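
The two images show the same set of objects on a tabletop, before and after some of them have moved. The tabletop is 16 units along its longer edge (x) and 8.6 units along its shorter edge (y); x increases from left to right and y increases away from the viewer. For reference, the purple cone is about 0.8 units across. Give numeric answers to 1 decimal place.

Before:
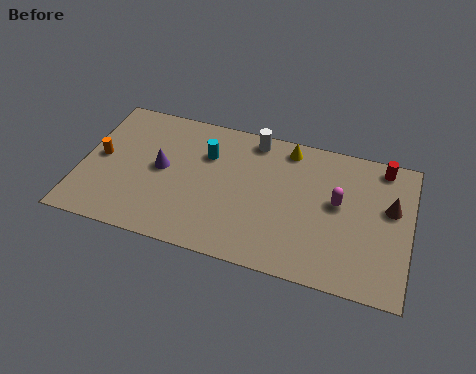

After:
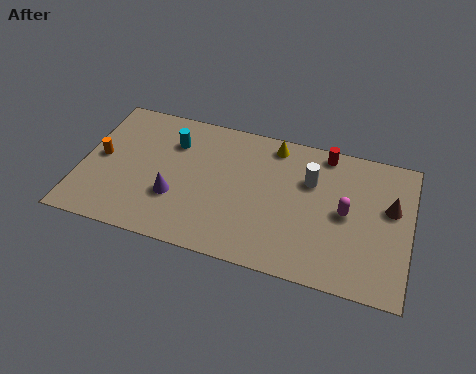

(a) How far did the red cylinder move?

2.8

From (14.5, 7.6) to (11.7, 7.7), the red cylinder covered √(2.8² + 0.1²) ≈ 2.8 units.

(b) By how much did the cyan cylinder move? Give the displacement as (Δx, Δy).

(-1.7, 0.3)

The cyan cylinder was at about (6.0, 6.0) and moved to about (4.3, 6.3).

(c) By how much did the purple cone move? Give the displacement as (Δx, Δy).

(0.8, -1.6)

The purple cone was at about (3.9, 4.5) and moved to about (4.7, 2.9).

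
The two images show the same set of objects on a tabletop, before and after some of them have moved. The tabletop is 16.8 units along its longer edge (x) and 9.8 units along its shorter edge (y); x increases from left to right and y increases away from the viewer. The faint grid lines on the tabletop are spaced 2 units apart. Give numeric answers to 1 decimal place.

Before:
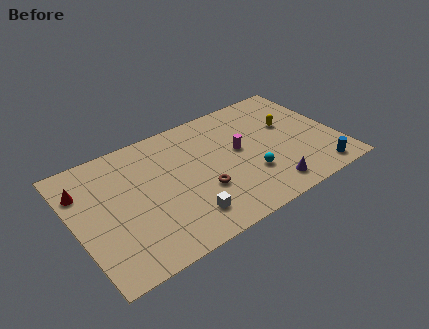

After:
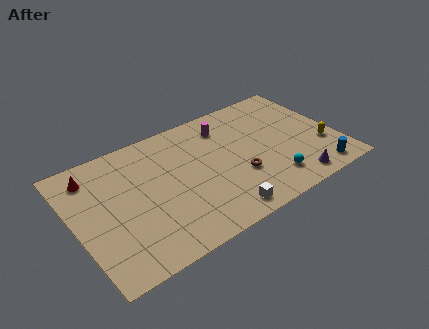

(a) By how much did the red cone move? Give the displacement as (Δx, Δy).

(0.7, 0.8)

From the two frames, the red cone sits at roughly (0.8, 7.2) before and (1.5, 8.0) after.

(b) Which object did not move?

the blue cylinder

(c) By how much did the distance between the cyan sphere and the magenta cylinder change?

+3.8

They were about 2.3 units apart before and 6.1 after — 3.8 units further apart.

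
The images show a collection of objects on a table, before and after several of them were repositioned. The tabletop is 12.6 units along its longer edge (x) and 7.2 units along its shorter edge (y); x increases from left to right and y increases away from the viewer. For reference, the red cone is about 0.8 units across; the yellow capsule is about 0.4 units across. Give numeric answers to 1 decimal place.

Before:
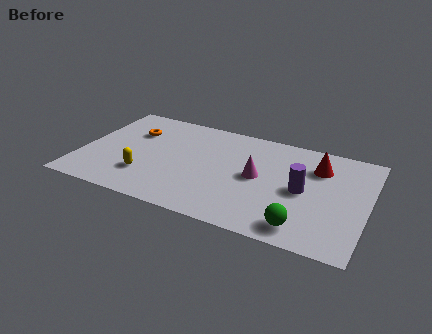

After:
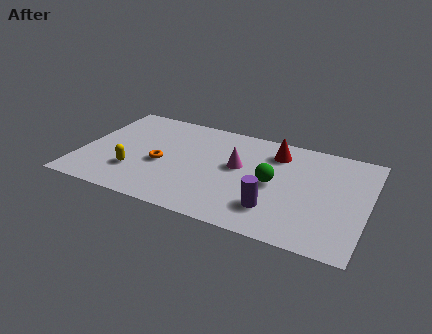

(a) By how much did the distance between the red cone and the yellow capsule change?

-1.1

Before: roughly 8.0 units apart; after: 6.9. That's 1.1 units closer together.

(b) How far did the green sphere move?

2.8

The green sphere moved from about (10.0, 1.1) to (8.5, 3.5), a distance of √(1.5² + 2.4²) ≈ 2.8.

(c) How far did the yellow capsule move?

0.5

The yellow capsule was near (3.0, 2.0) before and (2.5, 2.1) after, so it travelled √(0.5² + 0.1²) ≈ 0.5 units.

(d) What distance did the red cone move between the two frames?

1.9

The red cone moved from about (10.3, 5.3) to (8.4, 5.7), a distance of √(1.9² + 0.4²) ≈ 1.9.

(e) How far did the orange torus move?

2.4

The orange torus was near (2.1, 5.0) before and (3.6, 3.1) after, so it travelled √(1.5² + 1.9²) ≈ 2.4 units.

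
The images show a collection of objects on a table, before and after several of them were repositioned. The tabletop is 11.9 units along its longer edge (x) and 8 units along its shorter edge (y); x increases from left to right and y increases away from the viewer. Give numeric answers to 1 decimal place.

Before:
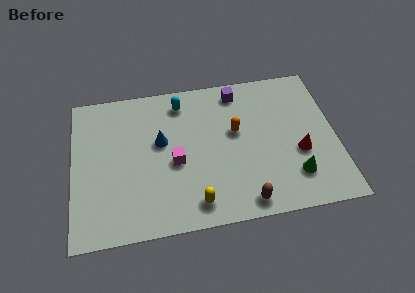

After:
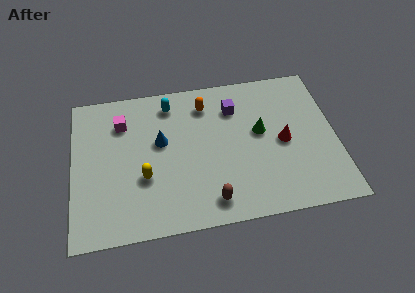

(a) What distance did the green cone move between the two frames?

3.0

From (9.9, 1.9) to (8.5, 4.5), the green cone covered √(1.4² + 2.6²) ≈ 3.0 units.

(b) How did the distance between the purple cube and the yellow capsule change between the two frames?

-0.9

Before: roughly 6.1 units apart; after: 5.2. That's 0.9 units closer together.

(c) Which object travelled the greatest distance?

the magenta cube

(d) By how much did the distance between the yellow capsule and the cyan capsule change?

-1.5

They were about 5.5 units apart before and 4.0 after — 1.5 units closer together.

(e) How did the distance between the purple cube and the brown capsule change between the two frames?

-1.0

They were about 6.0 units apart before and 5.0 after — 1.0 units closer together.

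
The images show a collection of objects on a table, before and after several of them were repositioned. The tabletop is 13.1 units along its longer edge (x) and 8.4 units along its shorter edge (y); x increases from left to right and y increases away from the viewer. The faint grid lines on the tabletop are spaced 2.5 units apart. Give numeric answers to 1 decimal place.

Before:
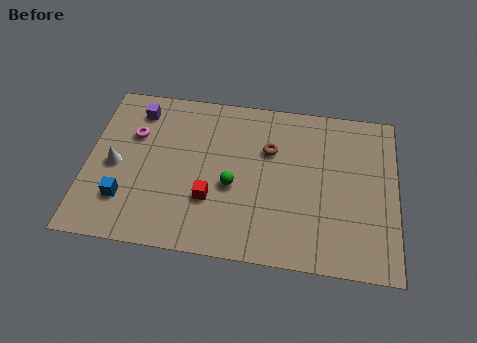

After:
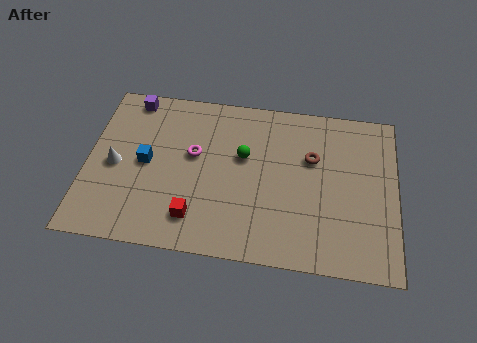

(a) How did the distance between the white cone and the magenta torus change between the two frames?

+1.6

Before: roughly 1.8 units apart; after: 3.4. That's 1.6 units further apart.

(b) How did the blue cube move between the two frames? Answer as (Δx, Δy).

(0.8, 2.0)

The blue cube was at about (1.7, 2.2) and moved to about (2.5, 4.2).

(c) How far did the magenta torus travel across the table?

2.7

From (1.9, 5.6) to (4.5, 4.9), the magenta torus covered √(2.6² + 0.7²) ≈ 2.7 units.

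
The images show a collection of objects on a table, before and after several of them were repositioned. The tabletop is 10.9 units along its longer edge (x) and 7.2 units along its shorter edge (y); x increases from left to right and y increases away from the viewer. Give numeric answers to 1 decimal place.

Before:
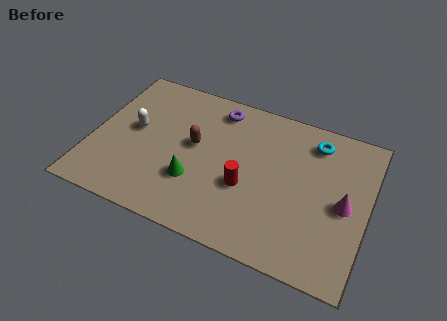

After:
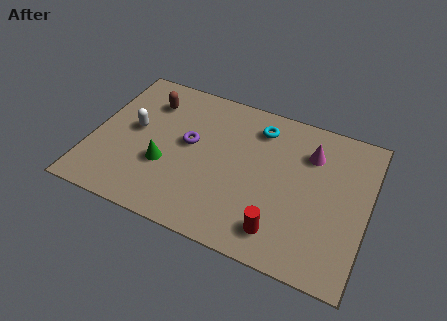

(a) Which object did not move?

the white capsule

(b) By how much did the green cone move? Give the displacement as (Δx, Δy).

(-1.2, 0.3)

The green cone was at about (4.2, 2.3) and moved to about (3.0, 2.6).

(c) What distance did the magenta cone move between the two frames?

2.4

The magenta cone was near (10.0, 3.4) before and (8.5, 5.3) after, so it travelled √(1.5² + 1.9²) ≈ 2.4 units.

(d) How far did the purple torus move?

2.3

From (4.7, 6.1) to (3.8, 4.0), the purple torus covered √(0.9² + 2.1²) ≈ 2.3 units.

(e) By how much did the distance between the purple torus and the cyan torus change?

-0.7

The distance was about 3.9 in the first image and 3.2 in the second, so they moved 0.7 units closer together.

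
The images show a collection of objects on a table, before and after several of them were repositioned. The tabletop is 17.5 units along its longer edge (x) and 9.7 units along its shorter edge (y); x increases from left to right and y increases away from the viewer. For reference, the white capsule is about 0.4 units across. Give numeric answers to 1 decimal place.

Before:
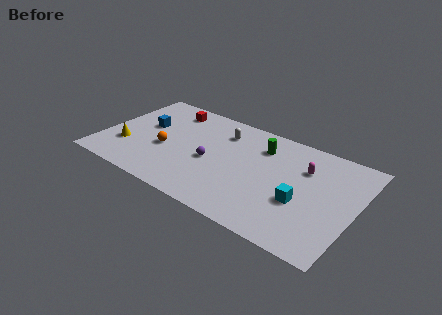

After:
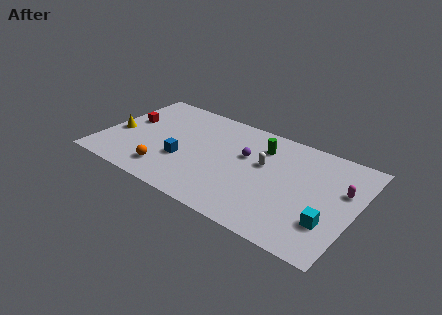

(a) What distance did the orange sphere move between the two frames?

2.2

The orange sphere moved from about (4.4, 4.0) to (4.9, 1.9), a distance of √(0.5² + 2.1²) ≈ 2.2.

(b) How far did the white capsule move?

3.6

The white capsule was near (7.9, 7.5) before and (11.1, 5.8) after, so it travelled √(3.2² + 1.7²) ≈ 3.6 units.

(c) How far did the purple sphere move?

2.8

The purple sphere was near (7.6, 4.3) before and (9.8, 6.0) after, so it travelled √(2.2² + 1.7²) ≈ 2.8 units.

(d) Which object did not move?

the green cylinder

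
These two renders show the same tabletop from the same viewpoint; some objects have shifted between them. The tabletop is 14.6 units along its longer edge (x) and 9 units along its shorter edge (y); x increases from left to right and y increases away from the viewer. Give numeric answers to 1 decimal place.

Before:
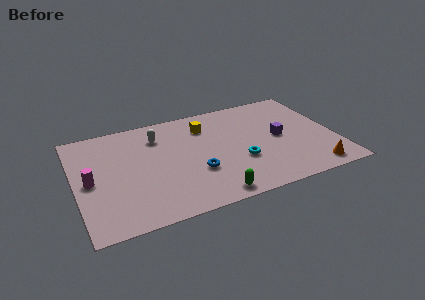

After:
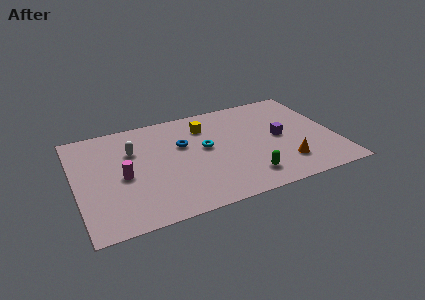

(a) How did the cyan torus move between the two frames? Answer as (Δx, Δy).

(-1.8, 1.8)

From the two frames, the cyan torus sits at roughly (9.1, 3.2) before and (7.3, 5.0) after.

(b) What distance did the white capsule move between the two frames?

1.7

The white capsule was near (4.8, 6.9) before and (3.3, 6.1) after, so it travelled √(1.5² + 0.8²) ≈ 1.7 units.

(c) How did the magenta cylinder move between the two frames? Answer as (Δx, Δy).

(1.8, -0.2)

From the two frames, the magenta cylinder sits at roughly (0.8, 4.3) before and (2.6, 4.1) after.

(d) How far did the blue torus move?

2.6

From (6.6, 3.1) to (6.1, 5.7), the blue torus covered √(0.5² + 2.6²) ≈ 2.6 units.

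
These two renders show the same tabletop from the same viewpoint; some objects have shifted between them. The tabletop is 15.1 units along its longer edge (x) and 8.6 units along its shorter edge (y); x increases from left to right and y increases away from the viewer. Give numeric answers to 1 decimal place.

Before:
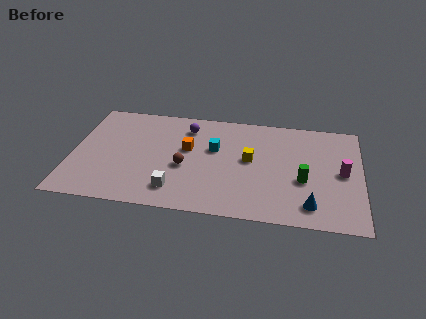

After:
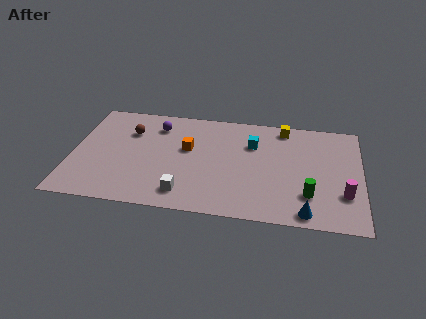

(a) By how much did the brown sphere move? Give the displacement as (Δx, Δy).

(-3.0, 2.5)

From the two frames, the brown sphere sits at roughly (5.9, 3.6) before and (2.9, 6.1) after.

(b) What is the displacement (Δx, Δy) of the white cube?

(0.5, -0.2)

The white cube started near (5.5, 1.7) and ended near (6.0, 1.5).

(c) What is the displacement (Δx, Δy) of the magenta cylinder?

(0.1, -1.7)

From the two frames, the magenta cylinder sits at roughly (14.1, 4.3) before and (14.2, 2.6) after.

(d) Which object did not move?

the orange cube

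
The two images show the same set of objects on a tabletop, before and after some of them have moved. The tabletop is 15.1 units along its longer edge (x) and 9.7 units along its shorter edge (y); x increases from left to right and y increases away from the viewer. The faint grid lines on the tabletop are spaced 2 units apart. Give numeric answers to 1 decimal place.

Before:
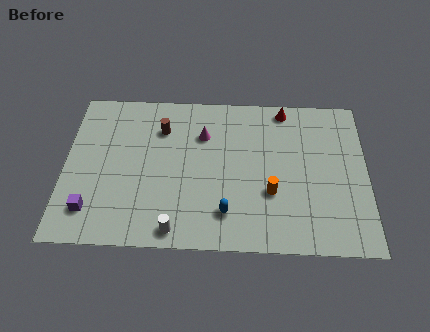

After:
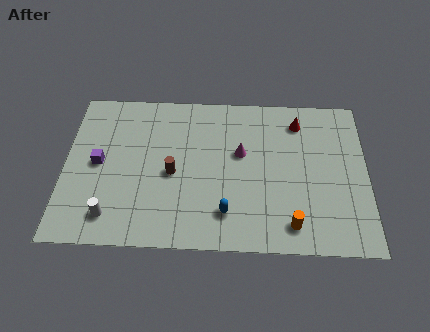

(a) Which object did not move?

the blue capsule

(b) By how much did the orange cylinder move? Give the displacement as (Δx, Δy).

(1.0, -1.9)

From the two frames, the orange cylinder sits at roughly (10.3, 3.4) before and (11.3, 1.5) after.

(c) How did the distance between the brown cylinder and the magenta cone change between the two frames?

+1.6

They were about 2.1 units apart before and 3.7 after — 1.6 units further apart.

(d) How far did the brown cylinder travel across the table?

2.9

From (4.8, 7.2) to (5.4, 4.4), the brown cylinder covered √(0.6² + 2.8²) ≈ 2.9 units.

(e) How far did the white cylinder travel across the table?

3.3

From (5.6, 1.0) to (2.4, 1.7), the white cylinder covered √(3.2² + 0.7²) ≈ 3.3 units.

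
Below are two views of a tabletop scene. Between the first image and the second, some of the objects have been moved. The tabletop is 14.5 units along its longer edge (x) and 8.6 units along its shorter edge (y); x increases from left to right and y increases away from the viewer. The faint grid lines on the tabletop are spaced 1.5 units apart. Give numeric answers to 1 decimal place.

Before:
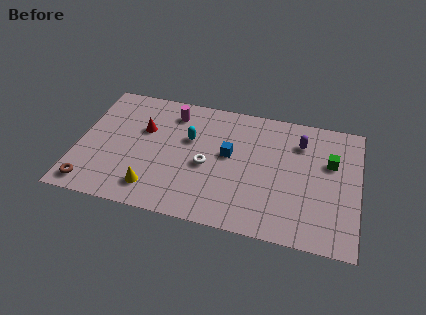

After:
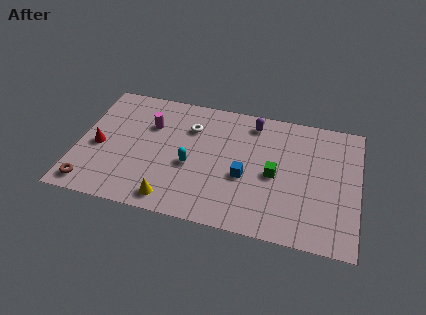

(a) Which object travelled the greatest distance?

the green cube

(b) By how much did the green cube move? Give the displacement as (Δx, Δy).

(-2.8, -1.5)

From the two frames, the green cube sits at roughly (13.0, 5.5) before and (10.2, 4.0) after.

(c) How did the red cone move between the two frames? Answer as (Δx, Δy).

(-2.2, -1.7)

The red cone was at about (3.3, 5.5) and moved to about (1.1, 3.8).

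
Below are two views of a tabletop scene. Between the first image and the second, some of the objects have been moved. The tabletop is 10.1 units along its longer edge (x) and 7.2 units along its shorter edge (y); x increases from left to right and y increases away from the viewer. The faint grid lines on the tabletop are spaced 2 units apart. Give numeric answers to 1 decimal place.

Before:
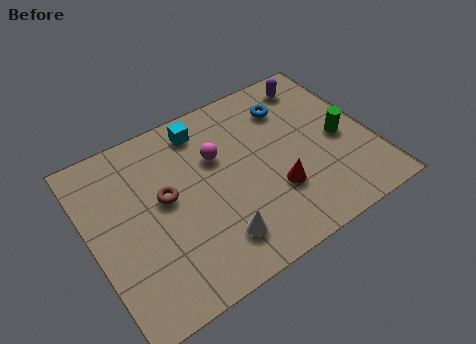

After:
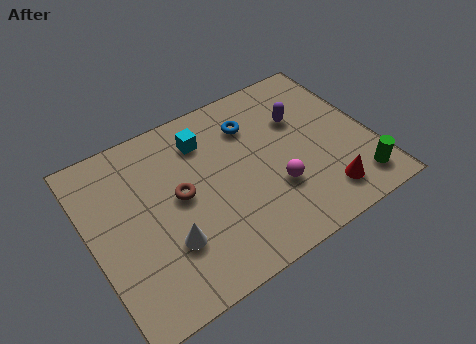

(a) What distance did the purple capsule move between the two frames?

1.5

The purple capsule moved from about (8.6, 6.1) to (7.8, 4.8), a distance of √(0.8² + 1.3²) ≈ 1.5.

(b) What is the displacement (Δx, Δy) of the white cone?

(-1.6, 0.7)

The white cone was at about (4.1, 1.5) and moved to about (2.5, 2.2).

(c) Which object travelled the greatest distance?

the magenta sphere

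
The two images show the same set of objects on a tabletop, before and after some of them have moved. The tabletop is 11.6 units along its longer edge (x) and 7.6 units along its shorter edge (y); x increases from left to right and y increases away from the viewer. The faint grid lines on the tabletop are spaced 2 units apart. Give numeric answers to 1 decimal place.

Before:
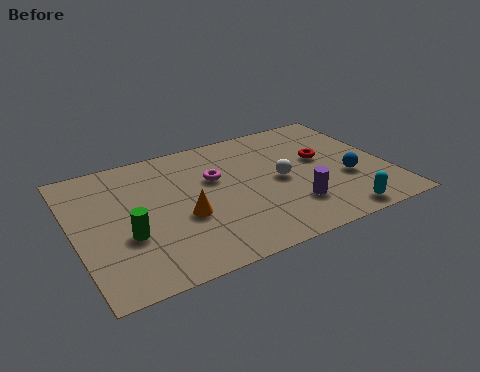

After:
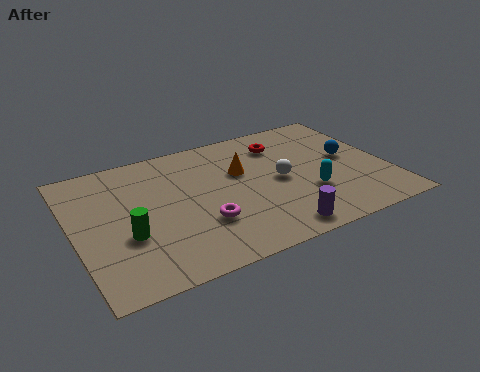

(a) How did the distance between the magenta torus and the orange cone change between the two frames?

+0.7

They were about 2.3 units apart before and 3.0 after — 0.7 units further apart.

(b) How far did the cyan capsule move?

1.9

The cyan capsule was near (9.3, 0.8) before and (8.5, 2.5) after, so it travelled √(0.8² + 1.7²) ≈ 1.9 units.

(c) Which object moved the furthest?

the orange cone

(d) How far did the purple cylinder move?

1.4

The purple cylinder was near (7.8, 2.0) before and (7.0, 0.9) after, so it travelled √(0.8² + 1.1²) ≈ 1.4 units.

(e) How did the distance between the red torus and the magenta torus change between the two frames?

+0.9

The distance was about 4.0 in the first image and 4.9 in the second, so they moved 0.9 units further apart.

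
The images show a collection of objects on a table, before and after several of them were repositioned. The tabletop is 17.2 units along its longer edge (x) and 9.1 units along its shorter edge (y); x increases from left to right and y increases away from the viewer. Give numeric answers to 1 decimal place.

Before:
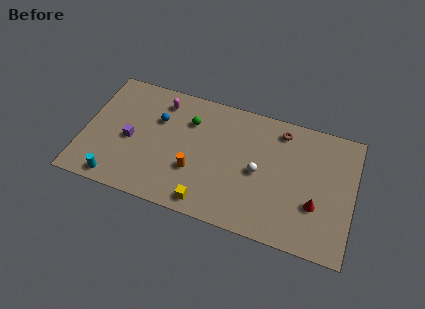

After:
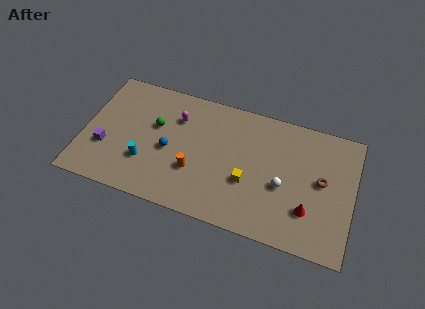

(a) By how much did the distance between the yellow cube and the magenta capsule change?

-1.5

The distance was about 7.3 in the first image and 5.8 in the second, so they moved 1.5 units closer together.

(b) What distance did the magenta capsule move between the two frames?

1.4

The magenta capsule moved from about (4.7, 7.5) to (5.8, 6.6), a distance of √(1.1² + 0.9²) ≈ 1.4.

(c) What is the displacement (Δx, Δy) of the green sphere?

(-2.1, -1.0)

The green sphere started near (6.6, 6.6) and ended near (4.5, 5.6).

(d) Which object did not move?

the orange cylinder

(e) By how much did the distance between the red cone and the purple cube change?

+1.1

The distance was about 11.9 in the first image and 13.0 in the second, so they moved 1.1 units further apart.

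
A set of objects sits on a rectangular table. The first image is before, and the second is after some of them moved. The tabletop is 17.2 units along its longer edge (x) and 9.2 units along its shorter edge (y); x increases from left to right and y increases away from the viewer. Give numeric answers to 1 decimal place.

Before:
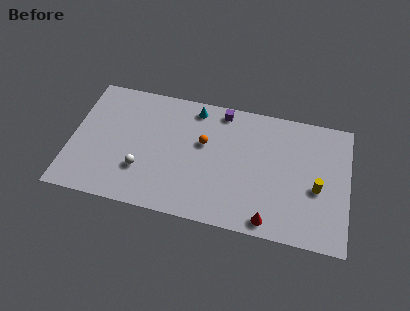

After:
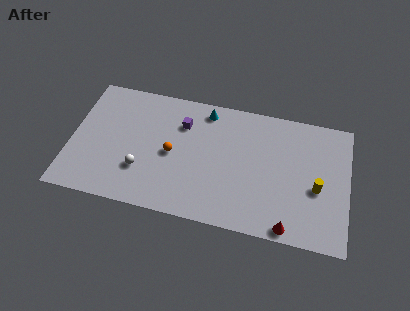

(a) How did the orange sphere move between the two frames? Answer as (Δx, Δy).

(-1.9, -1.2)

From the two frames, the orange sphere sits at roughly (8.2, 5.6) before and (6.3, 4.4) after.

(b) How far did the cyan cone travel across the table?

0.7

The cyan cone moved from about (7.5, 8.0) to (8.2, 8.0), a distance of √(0.7² + 0.0²) ≈ 0.7.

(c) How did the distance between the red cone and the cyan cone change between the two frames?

+0.5

Before: roughly 8.6 units apart; after: 9.1. That's 0.5 units further apart.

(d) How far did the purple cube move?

2.8

The purple cube moved from about (9.2, 8.2) to (6.8, 6.7), a distance of √(2.4² + 1.5²) ≈ 2.8.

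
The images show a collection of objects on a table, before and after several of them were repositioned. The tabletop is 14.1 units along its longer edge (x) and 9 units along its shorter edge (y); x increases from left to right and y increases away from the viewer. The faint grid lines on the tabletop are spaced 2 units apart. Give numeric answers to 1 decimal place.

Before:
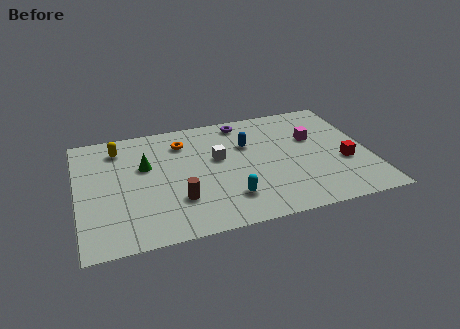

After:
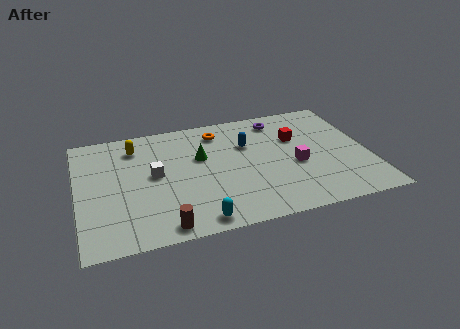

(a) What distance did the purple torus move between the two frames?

1.8

From (8.2, 7.9) to (10.0, 7.6), the purple torus covered √(1.8² + 0.3²) ≈ 1.8 units.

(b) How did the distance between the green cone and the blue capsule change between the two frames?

-2.7

Before: roughly 5.0 units apart; after: 2.3. That's 2.7 units closer together.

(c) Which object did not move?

the blue capsule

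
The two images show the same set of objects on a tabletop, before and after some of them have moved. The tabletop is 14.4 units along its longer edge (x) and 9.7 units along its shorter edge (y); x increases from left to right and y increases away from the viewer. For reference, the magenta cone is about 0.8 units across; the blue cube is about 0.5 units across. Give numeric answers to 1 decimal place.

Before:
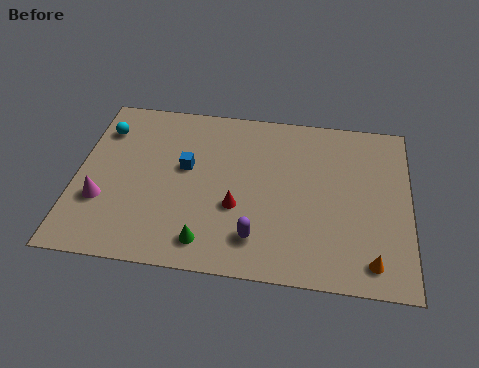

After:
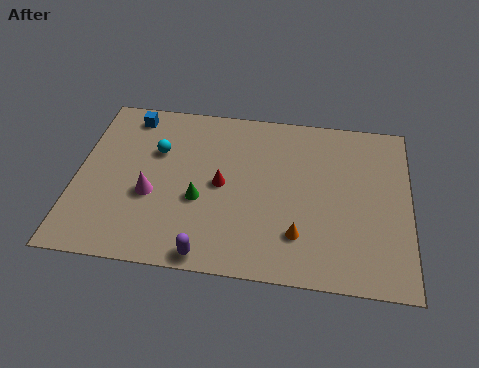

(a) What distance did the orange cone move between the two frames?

3.3

From (12.8, 1.4) to (9.7, 2.4), the orange cone covered √(3.1² + 1.0²) ≈ 3.3 units.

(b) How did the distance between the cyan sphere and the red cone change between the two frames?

-3.8

They were about 7.1 units apart before and 3.3 after — 3.8 units closer together.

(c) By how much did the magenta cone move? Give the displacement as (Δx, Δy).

(2.1, 0.6)

The magenta cone started near (1.2, 3.2) and ended near (3.3, 3.8).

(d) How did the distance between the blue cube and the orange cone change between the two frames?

+0.6

Before: roughly 9.1 units apart; after: 9.7. That's 0.6 units further apart.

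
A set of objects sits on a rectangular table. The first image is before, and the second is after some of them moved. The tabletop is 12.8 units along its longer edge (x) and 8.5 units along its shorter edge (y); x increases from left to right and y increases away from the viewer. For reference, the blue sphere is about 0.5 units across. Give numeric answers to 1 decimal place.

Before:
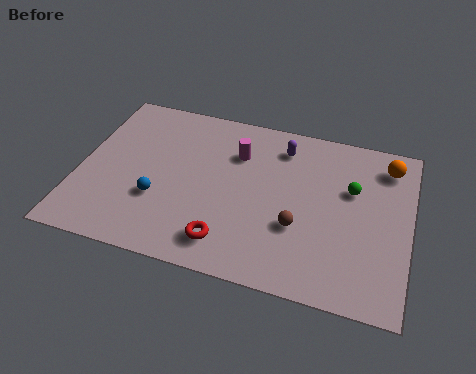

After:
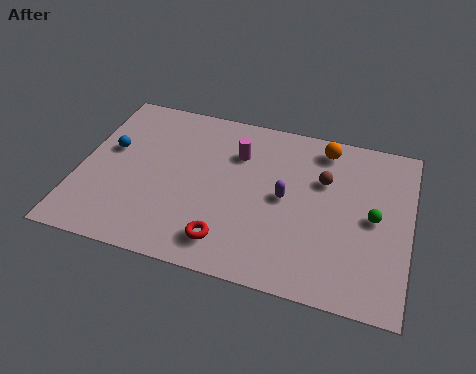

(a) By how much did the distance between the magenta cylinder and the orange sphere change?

-2.4

Before: roughly 5.9 units apart; after: 3.5. That's 2.4 units closer together.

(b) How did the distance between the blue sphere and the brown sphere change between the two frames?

+2.9

Before: roughly 5.4 units apart; after: 8.3. That's 2.9 units further apart.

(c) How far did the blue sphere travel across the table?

3.0

From (3.2, 2.9) to (1.1, 5.0), the blue sphere covered √(2.1² + 2.1²) ≈ 3.0 units.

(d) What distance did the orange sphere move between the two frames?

2.5

From (11.8, 7.0) to (9.3, 7.3), the orange sphere covered √(2.5² + 0.3²) ≈ 2.5 units.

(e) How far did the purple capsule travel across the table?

2.6

The purple capsule moved from about (7.7, 6.9) to (8.0, 4.3), a distance of √(0.3² + 2.6²) ≈ 2.6.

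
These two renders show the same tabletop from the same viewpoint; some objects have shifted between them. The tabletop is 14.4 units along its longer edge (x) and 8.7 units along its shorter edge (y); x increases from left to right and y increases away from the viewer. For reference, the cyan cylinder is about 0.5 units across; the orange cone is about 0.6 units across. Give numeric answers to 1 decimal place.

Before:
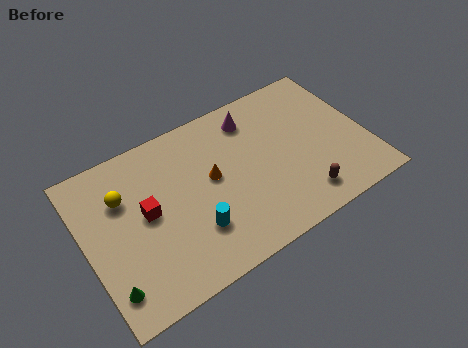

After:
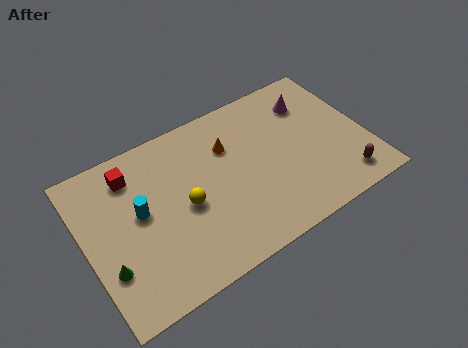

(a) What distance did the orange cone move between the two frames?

1.7

The orange cone was near (6.5, 4.8) before and (7.6, 6.1) after, so it travelled √(1.1² + 1.3²) ≈ 1.7 units.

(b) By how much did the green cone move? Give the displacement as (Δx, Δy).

(0.1, 1.0)

The green cone started near (0.8, 1.7) and ended near (0.9, 2.7).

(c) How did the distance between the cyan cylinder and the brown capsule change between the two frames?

+5.1

Before: roughly 5.5 units apart; after: 10.6. That's 5.1 units further apart.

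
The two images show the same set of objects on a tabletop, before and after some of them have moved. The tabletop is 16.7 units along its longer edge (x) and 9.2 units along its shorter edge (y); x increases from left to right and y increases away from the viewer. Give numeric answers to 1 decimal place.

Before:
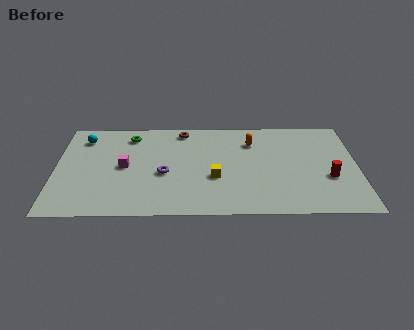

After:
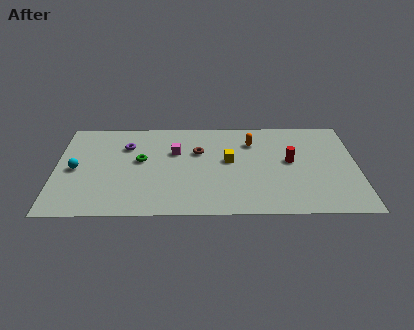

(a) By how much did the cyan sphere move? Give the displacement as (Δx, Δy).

(-0.4, -3.0)

The cyan sphere was at about (1.5, 7.4) and moved to about (1.1, 4.4).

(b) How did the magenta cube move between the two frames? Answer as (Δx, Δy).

(2.8, 1.4)

From the two frames, the magenta cube sits at roughly (3.8, 4.6) before and (6.6, 6.0) after.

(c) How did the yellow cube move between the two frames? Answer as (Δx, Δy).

(0.8, 1.6)

From the two frames, the yellow cube sits at roughly (8.8, 3.5) before and (9.6, 5.1) after.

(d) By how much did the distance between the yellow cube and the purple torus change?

+3.1

They were about 2.8 units apart before and 5.9 after — 3.1 units further apart.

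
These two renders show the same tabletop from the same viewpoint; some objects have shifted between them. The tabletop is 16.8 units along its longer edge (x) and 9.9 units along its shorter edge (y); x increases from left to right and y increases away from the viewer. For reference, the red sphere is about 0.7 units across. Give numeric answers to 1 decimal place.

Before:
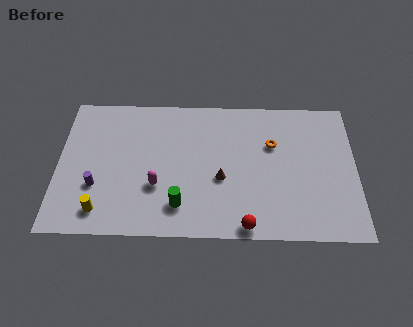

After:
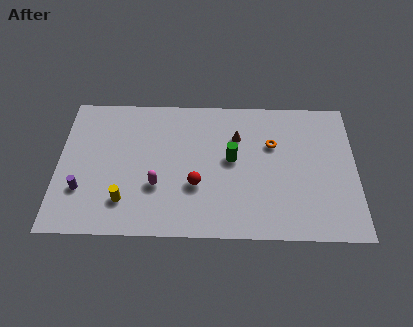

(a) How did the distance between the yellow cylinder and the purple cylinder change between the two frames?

+0.8

The distance was about 1.7 in the first image and 2.5 in the second, so they moved 0.8 units further apart.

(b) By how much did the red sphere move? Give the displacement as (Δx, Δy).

(-2.8, 2.7)

From the two frames, the red sphere sits at roughly (10.6, 0.8) before and (7.8, 3.5) after.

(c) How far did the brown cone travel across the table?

3.1

The brown cone was near (9.2, 4.0) before and (10.1, 7.0) after, so it travelled √(0.9² + 3.0²) ≈ 3.1 units.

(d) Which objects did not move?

the magenta capsule and the orange torus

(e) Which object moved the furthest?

the green cylinder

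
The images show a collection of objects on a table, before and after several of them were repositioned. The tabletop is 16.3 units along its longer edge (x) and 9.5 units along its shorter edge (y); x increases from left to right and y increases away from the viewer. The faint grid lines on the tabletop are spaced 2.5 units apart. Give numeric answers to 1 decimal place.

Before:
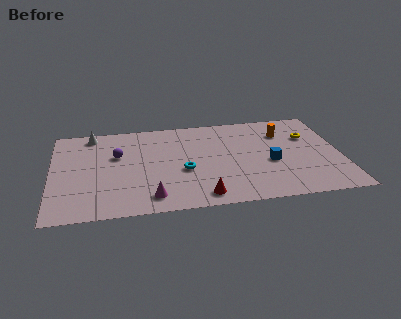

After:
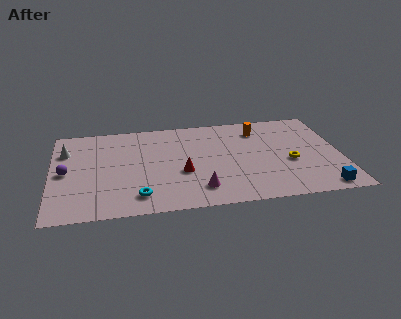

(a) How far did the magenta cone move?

2.7

The magenta cone moved from about (5.5, 1.5) to (8.2, 1.9), a distance of √(2.7² + 0.4²) ≈ 2.7.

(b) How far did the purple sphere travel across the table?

3.2

The purple sphere moved from about (3.7, 6.0) to (0.8, 4.6), a distance of √(2.9² + 1.4²) ≈ 3.2.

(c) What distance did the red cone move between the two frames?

2.7

The red cone was near (8.3, 1.2) before and (7.3, 3.7) after, so it travelled √(1.0² + 2.5²) ≈ 2.7 units.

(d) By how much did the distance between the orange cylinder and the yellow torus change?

+2.4

The distance was about 1.5 in the first image and 3.9 in the second, so they moved 2.4 units further apart.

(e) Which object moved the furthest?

the blue cube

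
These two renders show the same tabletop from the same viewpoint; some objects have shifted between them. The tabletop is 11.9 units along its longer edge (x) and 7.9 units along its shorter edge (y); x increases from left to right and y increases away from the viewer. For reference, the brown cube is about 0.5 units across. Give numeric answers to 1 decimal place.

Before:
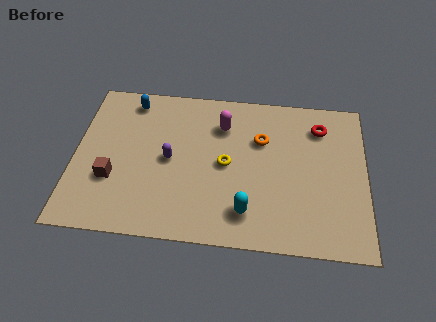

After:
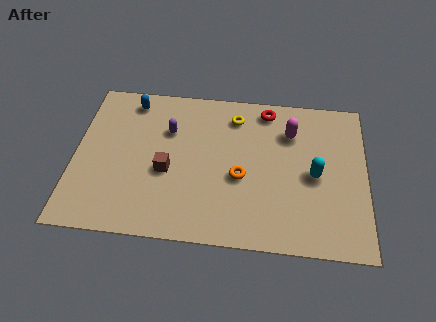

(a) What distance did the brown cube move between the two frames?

2.3

The brown cube moved from about (1.6, 2.7) to (3.8, 3.3), a distance of √(2.2² + 0.6²) ≈ 2.3.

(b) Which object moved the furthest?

the cyan capsule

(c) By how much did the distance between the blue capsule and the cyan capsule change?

+1.1

The distance was about 7.1 in the first image and 8.2 in the second, so they moved 1.1 units further apart.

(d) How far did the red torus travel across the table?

2.3

The red torus moved from about (10.0, 6.2) to (7.8, 6.9), a distance of √(2.2² + 0.7²) ≈ 2.3.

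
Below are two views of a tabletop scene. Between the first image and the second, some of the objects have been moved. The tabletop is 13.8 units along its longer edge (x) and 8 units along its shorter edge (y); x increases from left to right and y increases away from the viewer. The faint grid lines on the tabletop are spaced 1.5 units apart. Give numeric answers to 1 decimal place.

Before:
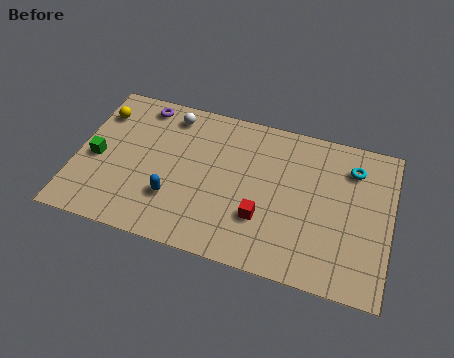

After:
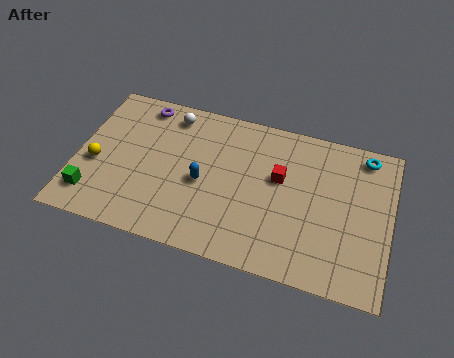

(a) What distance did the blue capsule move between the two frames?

1.7

The blue capsule moved from about (4.4, 2.4) to (5.6, 3.6), a distance of √(1.2² + 1.2²) ≈ 1.7.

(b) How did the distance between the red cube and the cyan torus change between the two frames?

-1.0

The distance was about 5.2 in the first image and 4.2 in the second, so they moved 1.0 units closer together.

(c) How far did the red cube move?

2.4

The red cube moved from about (8.3, 2.5) to (8.9, 4.8), a distance of √(0.6² + 2.3²) ≈ 2.4.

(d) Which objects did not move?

the purple torus and the white sphere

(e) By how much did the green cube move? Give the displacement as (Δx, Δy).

(0.0, -2.0)

The green cube started near (0.9, 3.6) and ended near (0.9, 1.6).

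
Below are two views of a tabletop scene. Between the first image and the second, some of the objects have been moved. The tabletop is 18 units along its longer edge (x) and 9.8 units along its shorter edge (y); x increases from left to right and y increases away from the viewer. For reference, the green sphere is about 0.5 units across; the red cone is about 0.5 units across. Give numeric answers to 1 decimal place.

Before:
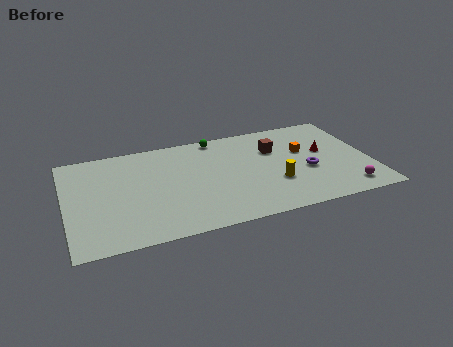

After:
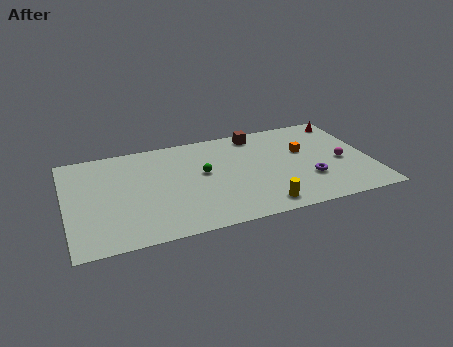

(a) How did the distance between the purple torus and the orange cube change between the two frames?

+0.9

They were about 2.0 units apart before and 2.9 after — 0.9 units further apart.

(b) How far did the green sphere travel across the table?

3.6

The green sphere moved from about (9.2, 8.9) to (8.1, 5.5), a distance of √(1.1² + 3.4²) ≈ 3.6.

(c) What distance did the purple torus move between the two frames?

0.9

From (14.2, 4.0) to (14.2, 3.1), the purple torus covered √(0.0² + 0.9²) ≈ 0.9 units.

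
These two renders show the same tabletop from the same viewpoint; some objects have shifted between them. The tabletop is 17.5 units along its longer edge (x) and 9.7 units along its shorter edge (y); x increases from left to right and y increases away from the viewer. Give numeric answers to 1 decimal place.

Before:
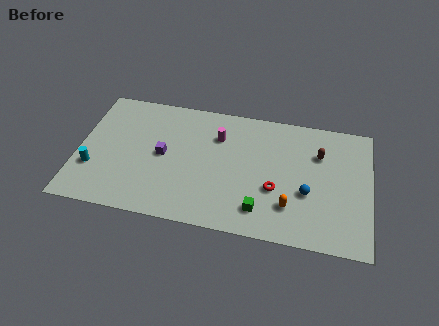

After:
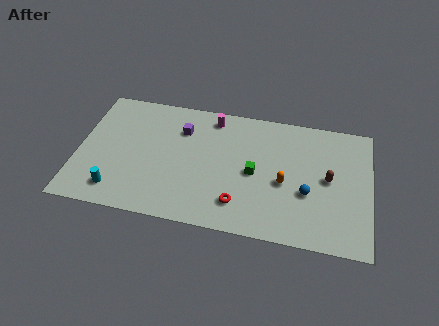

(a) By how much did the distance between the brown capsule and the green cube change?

-1.5

They were about 5.9 units apart before and 4.4 after — 1.5 units closer together.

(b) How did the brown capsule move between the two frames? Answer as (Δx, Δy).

(0.6, -1.8)

The brown capsule was at about (14.4, 6.8) and moved to about (15.0, 5.0).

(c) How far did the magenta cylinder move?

1.5

The magenta cylinder moved from about (8.3, 7.0) to (7.9, 8.4), a distance of √(0.4² + 1.4²) ≈ 1.5.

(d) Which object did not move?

the blue sphere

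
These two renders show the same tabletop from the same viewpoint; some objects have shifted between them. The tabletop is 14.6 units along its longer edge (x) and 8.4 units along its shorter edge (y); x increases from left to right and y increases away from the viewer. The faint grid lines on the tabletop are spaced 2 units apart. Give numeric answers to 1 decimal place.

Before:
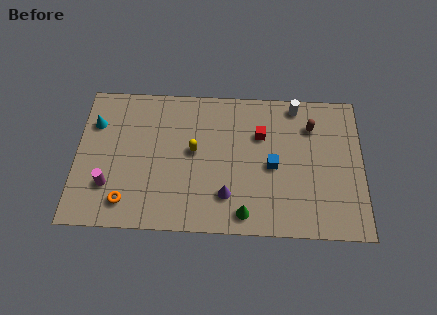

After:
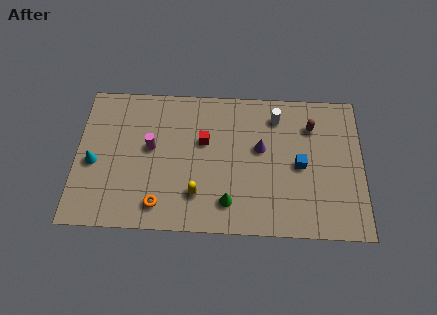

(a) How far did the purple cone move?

3.3

From (7.7, 2.1) to (9.4, 4.9), the purple cone covered √(1.7² + 2.8²) ≈ 3.3 units.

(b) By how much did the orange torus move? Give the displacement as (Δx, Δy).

(1.7, -0.1)

The orange torus was at about (2.6, 1.5) and moved to about (4.3, 1.4).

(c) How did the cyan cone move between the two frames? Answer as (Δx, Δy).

(0.0, -2.3)

The cyan cone was at about (0.9, 6.0) and moved to about (0.9, 3.7).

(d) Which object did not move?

the brown capsule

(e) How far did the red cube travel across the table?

2.9

From (9.4, 5.7) to (6.5, 5.2), the red cube covered √(2.9² + 0.5²) ≈ 2.9 units.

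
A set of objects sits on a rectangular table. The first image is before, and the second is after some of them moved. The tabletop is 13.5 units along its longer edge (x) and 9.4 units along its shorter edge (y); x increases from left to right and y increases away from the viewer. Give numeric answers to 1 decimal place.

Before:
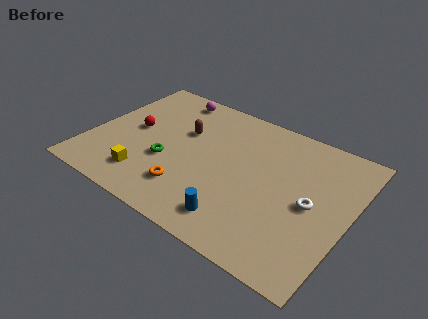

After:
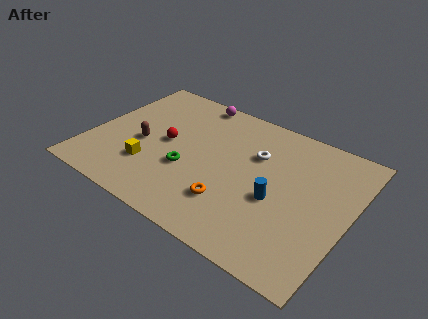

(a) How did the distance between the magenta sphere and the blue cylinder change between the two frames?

-1.2

Before: roughly 8.3 units apart; after: 7.1. That's 1.2 units closer together.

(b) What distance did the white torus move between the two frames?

3.7

From (11.6, 4.5) to (8.4, 6.3), the white torus covered √(3.2² + 1.8²) ≈ 3.7 units.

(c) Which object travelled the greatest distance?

the white torus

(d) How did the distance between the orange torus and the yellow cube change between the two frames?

+2.2

Before: roughly 2.2 units apart; after: 4.4. That's 2.2 units further apart.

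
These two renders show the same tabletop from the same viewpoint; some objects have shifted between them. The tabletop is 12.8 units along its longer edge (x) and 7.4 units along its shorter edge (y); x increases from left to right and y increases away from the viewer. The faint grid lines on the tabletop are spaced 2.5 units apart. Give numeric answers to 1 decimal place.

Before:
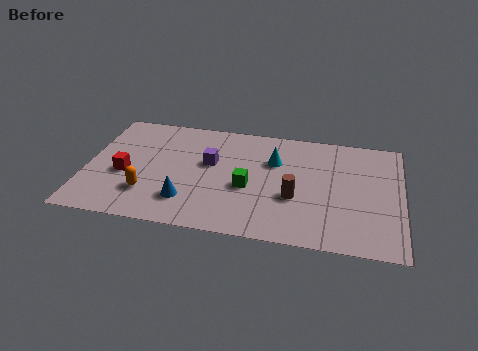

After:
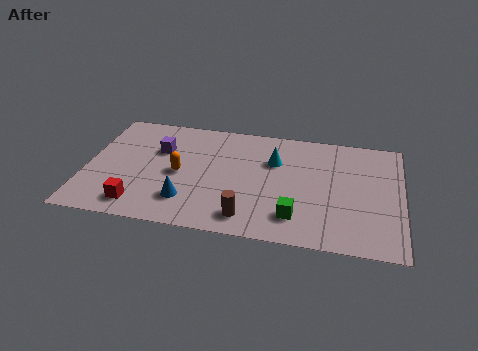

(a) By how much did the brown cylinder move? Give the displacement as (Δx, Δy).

(-1.8, -1.6)

The brown cylinder started near (8.5, 2.8) and ended near (6.7, 1.2).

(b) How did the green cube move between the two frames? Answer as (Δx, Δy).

(2.0, -1.5)

From the two frames, the green cube sits at roughly (6.6, 3.1) before and (8.6, 1.6) after.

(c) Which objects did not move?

the cyan cone and the blue cone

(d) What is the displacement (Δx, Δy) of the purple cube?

(-2.1, 0.5)

The purple cube was at about (5.0, 4.4) and moved to about (2.9, 4.9).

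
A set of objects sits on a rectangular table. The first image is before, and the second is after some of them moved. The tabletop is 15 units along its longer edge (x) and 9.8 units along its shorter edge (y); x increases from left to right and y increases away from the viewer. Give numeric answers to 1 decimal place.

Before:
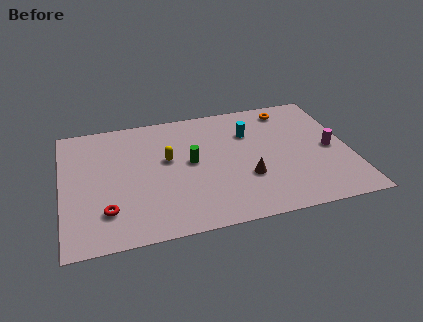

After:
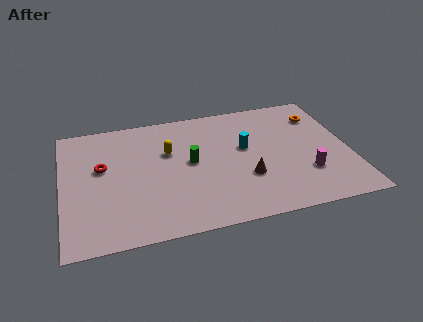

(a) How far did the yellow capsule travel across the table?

0.6

The yellow capsule moved from about (5.5, 5.7) to (5.6, 6.3), a distance of √(0.1² + 0.6²) ≈ 0.6.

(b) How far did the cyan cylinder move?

1.2

The cyan cylinder moved from about (9.9, 6.9) to (9.6, 5.7), a distance of √(0.3² + 1.2²) ≈ 1.2.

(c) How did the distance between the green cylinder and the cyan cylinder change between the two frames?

-0.7

Before: roughly 3.6 units apart; after: 2.9. That's 0.7 units closer together.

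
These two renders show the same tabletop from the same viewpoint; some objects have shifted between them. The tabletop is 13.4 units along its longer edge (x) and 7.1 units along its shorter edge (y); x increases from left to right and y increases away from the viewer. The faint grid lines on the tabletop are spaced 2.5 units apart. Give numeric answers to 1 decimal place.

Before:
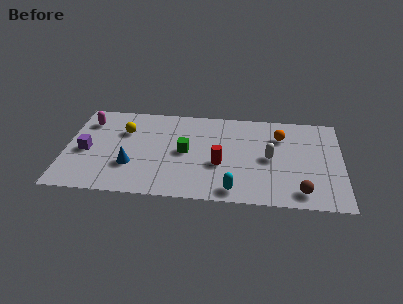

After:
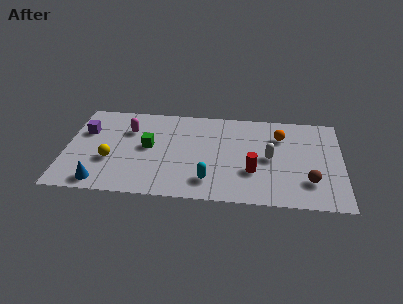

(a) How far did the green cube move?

1.8

The green cube was near (5.8, 3.6) before and (4.0, 3.8) after, so it travelled √(1.8² + 0.2²) ≈ 1.8 units.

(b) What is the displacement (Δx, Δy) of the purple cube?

(-0.1, 1.5)

The purple cube was at about (1.0, 3.2) and moved to about (0.9, 4.7).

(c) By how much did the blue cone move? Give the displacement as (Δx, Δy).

(-1.4, -1.4)

From the two frames, the blue cone sits at roughly (3.2, 2.3) before and (1.8, 0.9) after.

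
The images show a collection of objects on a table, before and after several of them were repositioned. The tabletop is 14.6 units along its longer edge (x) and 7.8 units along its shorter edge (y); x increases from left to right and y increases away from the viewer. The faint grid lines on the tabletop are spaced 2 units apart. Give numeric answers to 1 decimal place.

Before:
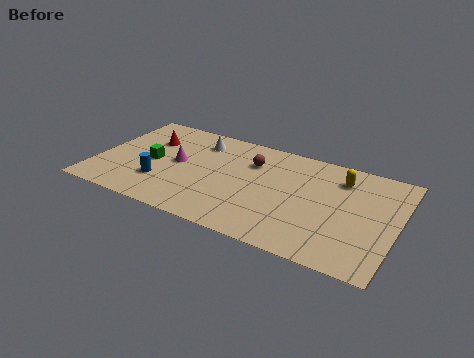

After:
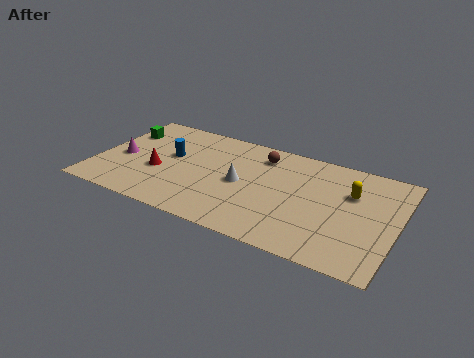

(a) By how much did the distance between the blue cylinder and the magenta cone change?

+0.6

They were about 1.9 units apart before and 2.5 after — 0.6 units further apart.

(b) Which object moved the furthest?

the white cone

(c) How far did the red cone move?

2.4

From (2.3, 5.4) to (3.1, 3.1), the red cone covered √(0.8² + 2.3²) ≈ 2.4 units.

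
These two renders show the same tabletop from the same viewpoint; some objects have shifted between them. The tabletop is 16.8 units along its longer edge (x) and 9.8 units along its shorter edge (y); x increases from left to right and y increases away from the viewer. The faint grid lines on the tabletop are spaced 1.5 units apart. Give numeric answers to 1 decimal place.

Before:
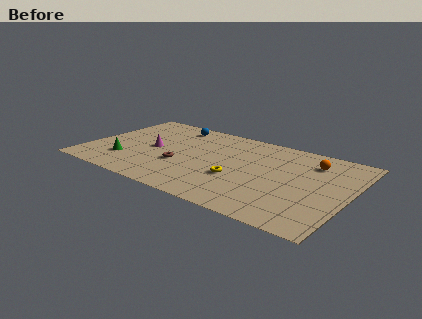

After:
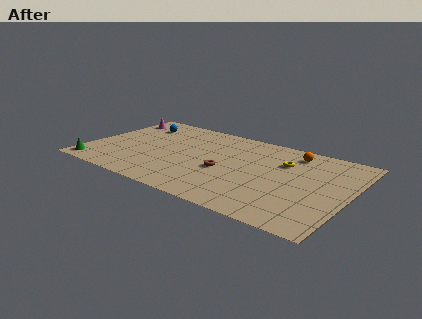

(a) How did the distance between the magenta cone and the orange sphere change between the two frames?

+1.4

Before: roughly 10.4 units apart; after: 11.8. That's 1.4 units further apart.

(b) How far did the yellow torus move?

4.1

From (9.9, 3.6) to (12.4, 6.8), the yellow torus covered √(2.5² + 3.2²) ≈ 4.1 units.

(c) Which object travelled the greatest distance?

the magenta cone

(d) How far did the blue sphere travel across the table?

2.4

From (4.8, 8.4) to (2.5, 7.6), the blue sphere covered √(2.3² + 0.8²) ≈ 2.4 units.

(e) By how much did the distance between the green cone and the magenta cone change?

+4.2

They were about 2.6 units apart before and 6.8 after — 4.2 units further apart.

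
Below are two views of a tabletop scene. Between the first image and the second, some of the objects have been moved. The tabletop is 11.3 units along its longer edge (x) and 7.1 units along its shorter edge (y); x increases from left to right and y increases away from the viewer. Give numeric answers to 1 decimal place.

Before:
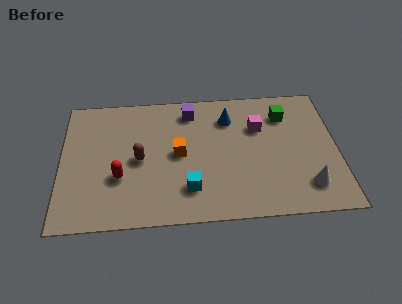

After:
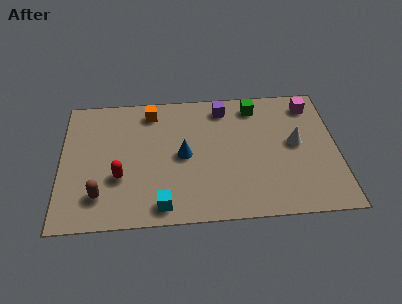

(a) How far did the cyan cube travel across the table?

1.4

The cyan cube moved from about (5.2, 1.7) to (4.1, 0.9), a distance of √(1.1² + 0.8²) ≈ 1.4.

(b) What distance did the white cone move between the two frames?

2.3

The white cone moved from about (10.0, 1.5) to (9.6, 3.8), a distance of √(0.4² + 2.3²) ≈ 2.3.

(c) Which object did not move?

the red capsule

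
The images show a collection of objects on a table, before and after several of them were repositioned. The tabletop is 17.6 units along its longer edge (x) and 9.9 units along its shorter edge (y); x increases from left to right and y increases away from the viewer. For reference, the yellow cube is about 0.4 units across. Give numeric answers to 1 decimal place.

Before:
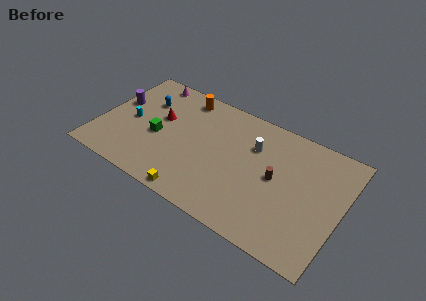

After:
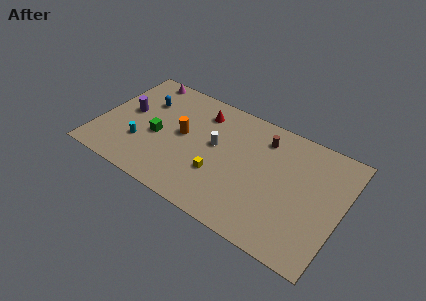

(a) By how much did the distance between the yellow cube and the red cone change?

-1.2

Before: roughly 6.2 units apart; after: 5.0. That's 1.2 units closer together.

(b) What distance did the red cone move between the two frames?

3.4

The red cone moved from about (4.2, 5.9) to (7.0, 7.9), a distance of √(2.8² + 2.0²) ≈ 3.4.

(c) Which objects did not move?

the green cube and the blue capsule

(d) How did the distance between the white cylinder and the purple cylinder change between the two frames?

-3.5

They were about 10.0 units apart before and 6.5 after — 3.5 units closer together.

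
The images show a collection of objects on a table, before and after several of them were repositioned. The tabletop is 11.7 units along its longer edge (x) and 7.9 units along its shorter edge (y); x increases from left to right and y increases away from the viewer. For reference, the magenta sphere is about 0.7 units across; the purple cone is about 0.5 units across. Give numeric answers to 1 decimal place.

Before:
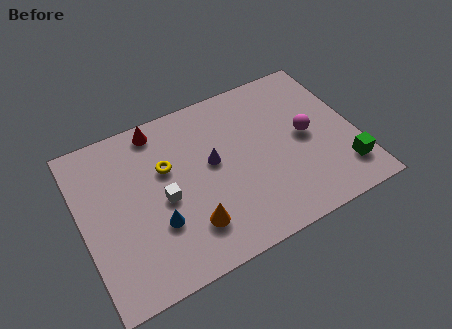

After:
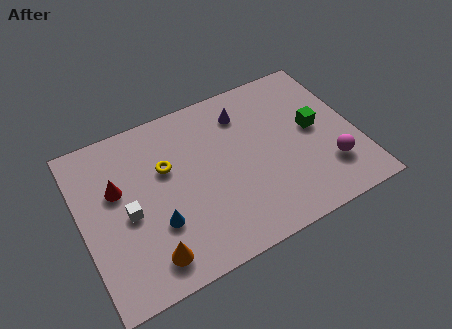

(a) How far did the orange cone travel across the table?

1.9

From (4.3, 1.9) to (2.5, 1.3), the orange cone covered √(1.8² + 0.6²) ≈ 1.9 units.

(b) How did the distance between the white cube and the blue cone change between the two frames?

+0.4

They were about 1.1 units apart before and 1.5 after — 0.4 units further apart.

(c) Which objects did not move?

the yellow torus and the blue cone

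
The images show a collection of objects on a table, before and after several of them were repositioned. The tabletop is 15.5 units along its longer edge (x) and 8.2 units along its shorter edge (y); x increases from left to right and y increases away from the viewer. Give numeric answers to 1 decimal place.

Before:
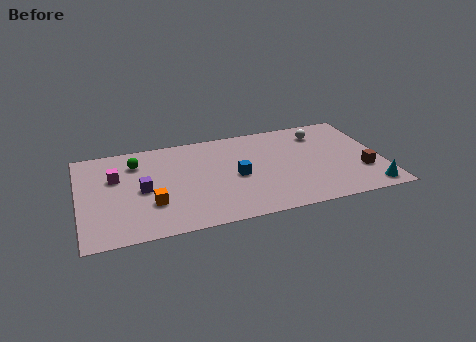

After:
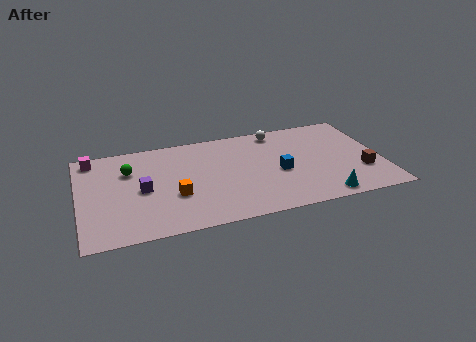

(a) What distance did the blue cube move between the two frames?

2.2

From (8.0, 3.8) to (10.2, 3.6), the blue cube covered √(2.2² + 0.2²) ≈ 2.2 units.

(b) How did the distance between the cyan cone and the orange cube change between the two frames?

-3.4

Before: roughly 11.1 units apart; after: 7.7. That's 3.4 units closer together.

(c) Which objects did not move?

the brown cube and the purple cube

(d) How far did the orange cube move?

1.3

The orange cube was near (3.6, 2.6) before and (4.8, 3.0) after, so it travelled √(1.2² + 0.4²) ≈ 1.3 units.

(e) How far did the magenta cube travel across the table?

2.2

From (1.9, 5.3) to (0.8, 7.2), the magenta cube covered √(1.1² + 1.9²) ≈ 2.2 units.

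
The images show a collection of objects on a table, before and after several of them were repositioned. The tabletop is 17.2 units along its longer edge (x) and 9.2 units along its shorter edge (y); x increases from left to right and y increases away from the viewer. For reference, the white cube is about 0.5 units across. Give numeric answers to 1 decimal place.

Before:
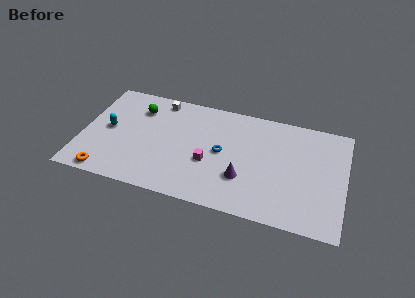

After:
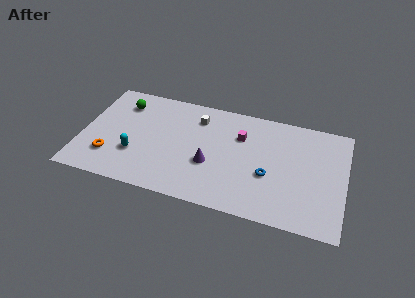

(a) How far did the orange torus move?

1.5

The orange torus moved from about (1.9, 0.9) to (2.0, 2.4), a distance of √(0.1² + 1.5²) ≈ 1.5.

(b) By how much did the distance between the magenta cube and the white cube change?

-2.8

The distance was about 5.8 in the first image and 3.0 in the second, so they moved 2.8 units closer together.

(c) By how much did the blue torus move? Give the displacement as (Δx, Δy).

(3.1, -1.1)

The blue torus was at about (9.2, 4.7) and moved to about (12.3, 3.6).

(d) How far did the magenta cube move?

3.4

The magenta cube moved from about (8.4, 3.6) to (10.3, 6.4), a distance of √(1.9² + 2.8²) ≈ 3.4.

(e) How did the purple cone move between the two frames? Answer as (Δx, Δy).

(-2.2, 0.6)

The purple cone started near (10.7, 2.9) and ended near (8.5, 3.5).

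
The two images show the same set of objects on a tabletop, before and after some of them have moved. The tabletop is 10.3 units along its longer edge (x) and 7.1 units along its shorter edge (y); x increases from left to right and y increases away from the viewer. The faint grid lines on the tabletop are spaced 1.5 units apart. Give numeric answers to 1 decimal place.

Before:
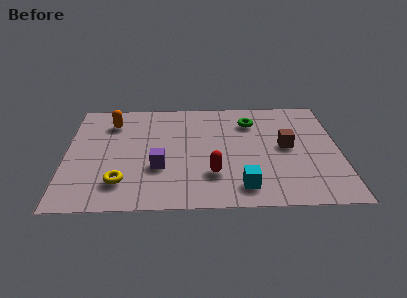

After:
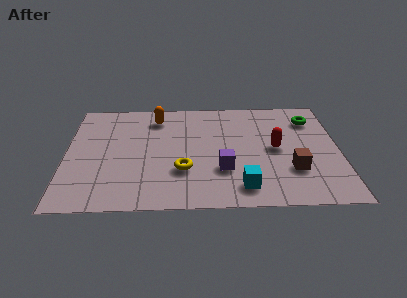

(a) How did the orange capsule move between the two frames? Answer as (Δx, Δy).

(1.7, 0.3)

From the two frames, the orange capsule sits at roughly (1.7, 5.5) before and (3.4, 5.8) after.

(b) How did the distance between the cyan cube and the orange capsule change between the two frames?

-0.9

They were about 6.5 units apart before and 5.6 after — 0.9 units closer together.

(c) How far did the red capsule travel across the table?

2.9

The red capsule moved from about (5.5, 2.0) to (7.9, 3.6), a distance of √(2.4² + 1.6²) ≈ 2.9.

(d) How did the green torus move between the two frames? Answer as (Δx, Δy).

(2.3, 0.1)

The green torus started near (7.0, 5.4) and ended near (9.3, 5.5).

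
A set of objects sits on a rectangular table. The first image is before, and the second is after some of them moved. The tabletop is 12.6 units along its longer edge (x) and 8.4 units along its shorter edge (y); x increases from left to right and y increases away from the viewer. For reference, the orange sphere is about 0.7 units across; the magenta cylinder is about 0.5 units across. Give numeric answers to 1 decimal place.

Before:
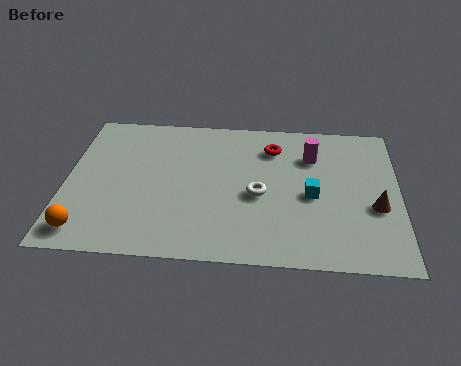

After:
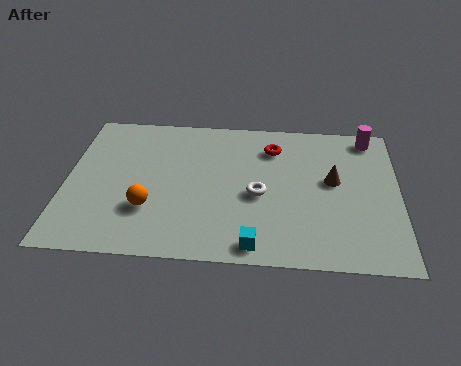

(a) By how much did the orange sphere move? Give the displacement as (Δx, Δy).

(2.3, 1.4)

The orange sphere was at about (0.9, 1.2) and moved to about (3.2, 2.6).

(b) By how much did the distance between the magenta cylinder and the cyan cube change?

+5.5

They were about 2.3 units apart before and 7.8 after — 5.5 units further apart.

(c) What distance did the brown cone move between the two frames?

2.1

From (11.7, 3.3) to (10.1, 4.7), the brown cone covered √(1.6² + 1.4²) ≈ 2.1 units.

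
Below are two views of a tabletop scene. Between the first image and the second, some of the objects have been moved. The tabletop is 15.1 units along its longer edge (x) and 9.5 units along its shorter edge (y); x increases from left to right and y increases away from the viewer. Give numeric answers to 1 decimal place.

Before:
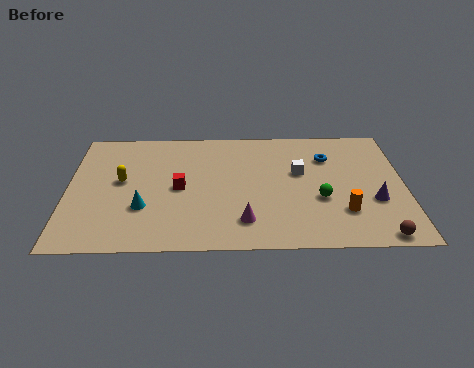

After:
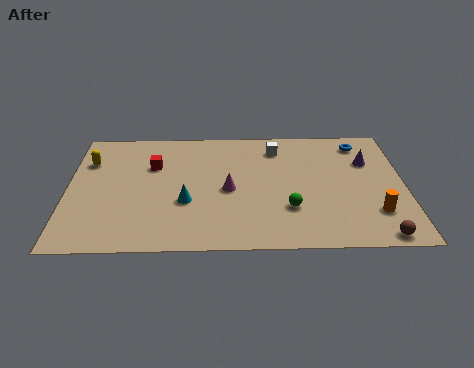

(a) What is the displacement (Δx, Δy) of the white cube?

(-1.0, 2.0)

The white cube was at about (10.4, 5.7) and moved to about (9.4, 7.7).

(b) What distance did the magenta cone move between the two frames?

2.5

The magenta cone was near (7.9, 2.0) before and (7.2, 4.4) after, so it travelled √(0.7² + 2.4²) ≈ 2.5 units.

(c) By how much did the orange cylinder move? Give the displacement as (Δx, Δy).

(1.4, -0.1)

The orange cylinder was at about (12.3, 2.6) and moved to about (13.7, 2.5).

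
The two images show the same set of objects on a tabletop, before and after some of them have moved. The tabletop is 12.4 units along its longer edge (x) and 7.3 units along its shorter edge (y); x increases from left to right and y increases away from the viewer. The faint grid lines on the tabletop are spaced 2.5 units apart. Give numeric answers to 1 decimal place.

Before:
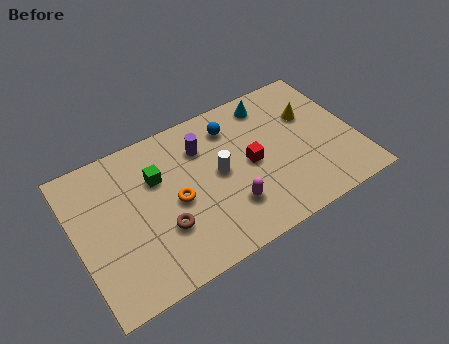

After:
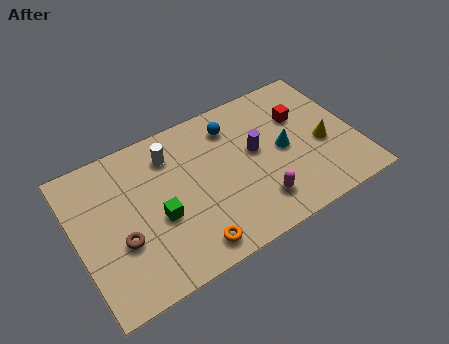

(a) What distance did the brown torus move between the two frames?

1.8

From (3.6, 2.4) to (1.8, 2.7), the brown torus covered √(1.8² + 0.3²) ≈ 1.8 units.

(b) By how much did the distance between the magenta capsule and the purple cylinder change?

-1.0

They were about 3.5 units apart before and 2.5 after — 1.0 units closer together.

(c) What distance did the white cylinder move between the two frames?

2.7

The white cylinder moved from about (6.3, 3.8) to (4.4, 5.7), a distance of √(1.9² + 1.9²) ≈ 2.7.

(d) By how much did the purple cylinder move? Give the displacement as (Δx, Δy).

(2.2, -1.3)

The purple cylinder was at about (5.8, 5.4) and moved to about (8.0, 4.1).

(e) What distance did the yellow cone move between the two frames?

1.7

The yellow cone moved from about (10.6, 4.8) to (10.9, 3.1), a distance of √(0.3² + 1.7²) ≈ 1.7.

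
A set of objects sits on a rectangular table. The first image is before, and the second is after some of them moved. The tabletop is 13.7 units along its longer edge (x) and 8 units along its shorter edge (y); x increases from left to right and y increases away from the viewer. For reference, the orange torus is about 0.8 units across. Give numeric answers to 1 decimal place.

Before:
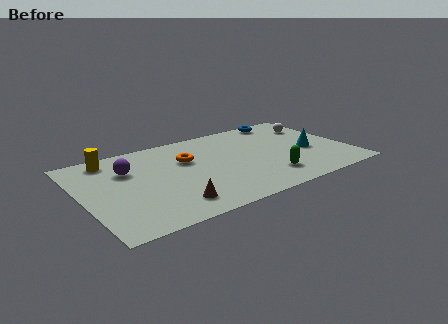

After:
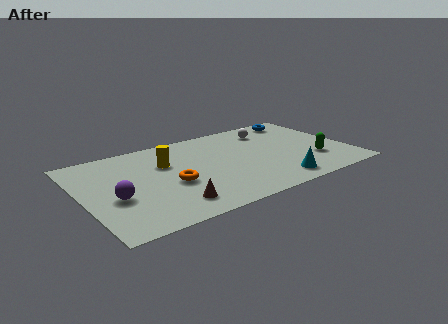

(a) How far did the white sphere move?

2.4

From (12.5, 5.9) to (10.1, 6.3), the white sphere covered √(2.4² + 0.4²) ≈ 2.4 units.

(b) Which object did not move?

the brown cone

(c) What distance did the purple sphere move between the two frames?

2.5

The purple sphere moved from about (2.5, 5.5) to (1.5, 3.2), a distance of √(1.0² + 2.3²) ≈ 2.5.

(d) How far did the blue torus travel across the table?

0.9

From (11.1, 7.2) to (11.9, 6.9), the blue torus covered √(0.8² + 0.3²) ≈ 0.9 units.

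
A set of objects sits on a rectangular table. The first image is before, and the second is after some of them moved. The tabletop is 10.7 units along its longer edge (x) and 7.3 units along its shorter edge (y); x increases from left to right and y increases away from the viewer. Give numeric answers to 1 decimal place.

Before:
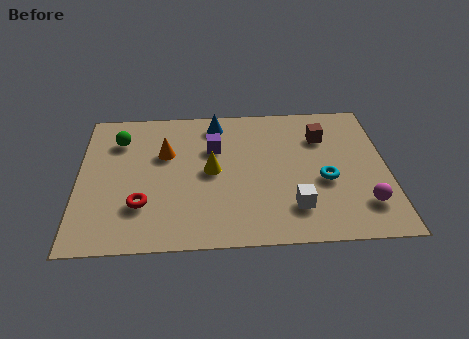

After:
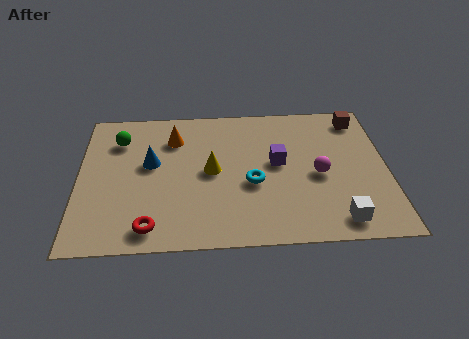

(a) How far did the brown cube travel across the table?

1.6

The brown cube was near (8.5, 5.3) before and (9.8, 6.2) after, so it travelled √(1.3² + 0.9²) ≈ 1.6 units.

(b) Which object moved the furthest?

the blue cone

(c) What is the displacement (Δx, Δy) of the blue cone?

(-2.3, -2.0)

The blue cone started near (4.8, 6.2) and ended near (2.5, 4.2).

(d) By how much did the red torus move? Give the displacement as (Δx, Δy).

(0.3, -1.1)

The red torus was at about (2.2, 2.1) and moved to about (2.5, 1.0).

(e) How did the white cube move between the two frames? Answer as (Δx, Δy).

(1.5, -0.7)

From the two frames, the white cube sits at roughly (7.4, 1.7) before and (8.9, 1.0) after.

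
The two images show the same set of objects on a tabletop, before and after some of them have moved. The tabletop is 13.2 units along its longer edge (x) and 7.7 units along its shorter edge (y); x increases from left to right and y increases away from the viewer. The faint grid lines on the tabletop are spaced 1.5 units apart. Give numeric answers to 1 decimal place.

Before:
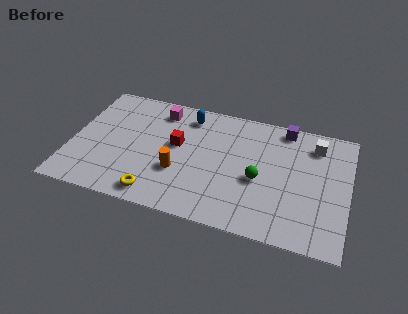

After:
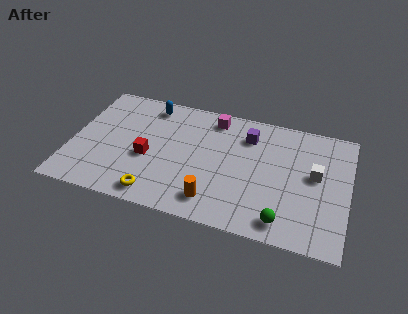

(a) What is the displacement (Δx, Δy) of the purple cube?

(-1.7, -1.0)

The purple cube was at about (10.0, 6.9) and moved to about (8.3, 5.9).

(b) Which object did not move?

the yellow torus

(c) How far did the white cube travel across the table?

1.9

The white cube was near (11.5, 6.2) before and (11.6, 4.3) after, so it travelled √(0.1² + 1.9²) ≈ 1.9 units.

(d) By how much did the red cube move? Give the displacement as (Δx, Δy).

(-1.3, -1.2)

The red cube started near (5.0, 4.4) and ended near (3.7, 3.2).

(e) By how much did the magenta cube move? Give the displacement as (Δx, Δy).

(2.6, 0.2)

The magenta cube started near (4.0, 6.4) and ended near (6.6, 6.6).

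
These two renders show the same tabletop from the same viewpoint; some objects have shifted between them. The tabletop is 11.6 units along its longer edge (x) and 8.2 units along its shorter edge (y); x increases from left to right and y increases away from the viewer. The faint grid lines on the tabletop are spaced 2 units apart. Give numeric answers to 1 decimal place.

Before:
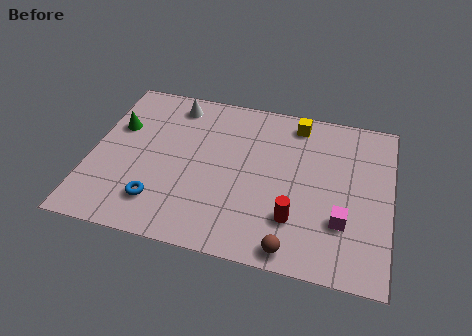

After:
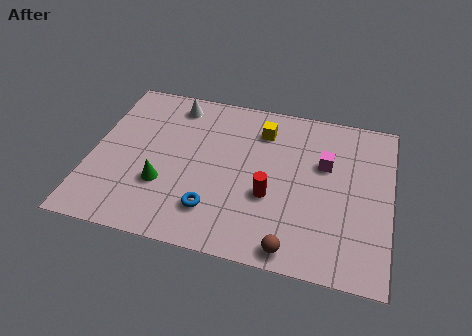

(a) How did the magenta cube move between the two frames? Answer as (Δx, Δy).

(-0.8, 2.7)

From the two frames, the magenta cube sits at roughly (9.8, 2.5) before and (9.0, 5.2) after.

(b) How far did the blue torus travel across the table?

2.1

The blue torus moved from about (2.8, 1.8) to (4.9, 1.9), a distance of √(2.1² + 0.1²) ≈ 2.1.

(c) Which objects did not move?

the white cone and the brown sphere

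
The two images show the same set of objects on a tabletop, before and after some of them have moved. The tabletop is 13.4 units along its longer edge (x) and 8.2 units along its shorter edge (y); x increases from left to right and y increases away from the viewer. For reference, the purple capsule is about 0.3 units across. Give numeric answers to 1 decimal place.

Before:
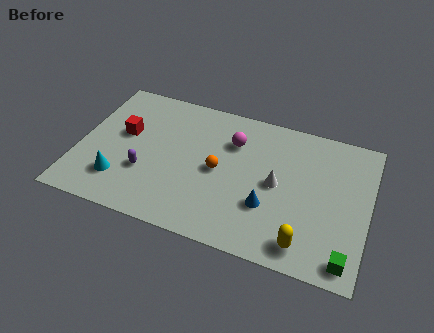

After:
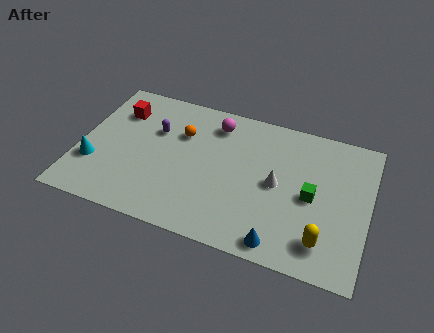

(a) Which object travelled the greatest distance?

the green cube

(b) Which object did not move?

the white cone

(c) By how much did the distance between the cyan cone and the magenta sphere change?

+0.4

They were about 6.3 units apart before and 6.7 after — 0.4 units further apart.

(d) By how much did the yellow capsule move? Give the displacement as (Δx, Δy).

(0.8, 0.4)

From the two frames, the yellow capsule sits at roughly (10.7, 1.2) before and (11.5, 1.6) after.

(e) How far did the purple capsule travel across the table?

2.6

From (3.2, 2.8) to (3.4, 5.4), the purple capsule covered √(0.2² + 2.6²) ≈ 2.6 units.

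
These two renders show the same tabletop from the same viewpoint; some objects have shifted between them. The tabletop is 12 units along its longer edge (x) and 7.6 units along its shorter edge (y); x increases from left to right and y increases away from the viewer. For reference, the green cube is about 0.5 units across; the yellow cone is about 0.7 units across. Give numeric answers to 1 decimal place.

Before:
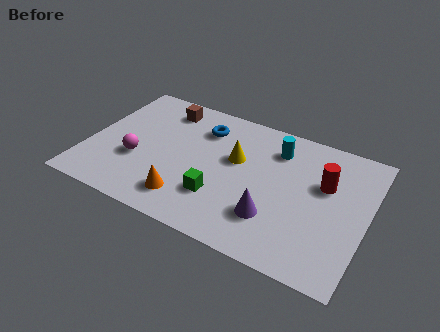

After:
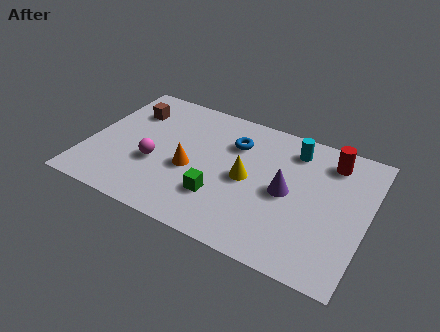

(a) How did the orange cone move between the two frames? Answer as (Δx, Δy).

(-0.1, 1.7)

From the two frames, the orange cone sits at roughly (4.6, 1.5) before and (4.5, 3.2) after.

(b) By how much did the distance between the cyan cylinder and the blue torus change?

-0.6

They were about 3.2 units apart before and 2.6 after — 0.6 units closer together.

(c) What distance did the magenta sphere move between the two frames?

0.8

From (2.2, 2.8) to (3.0, 2.9), the magenta sphere covered √(0.8² + 0.1²) ≈ 0.8 units.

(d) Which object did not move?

the green cube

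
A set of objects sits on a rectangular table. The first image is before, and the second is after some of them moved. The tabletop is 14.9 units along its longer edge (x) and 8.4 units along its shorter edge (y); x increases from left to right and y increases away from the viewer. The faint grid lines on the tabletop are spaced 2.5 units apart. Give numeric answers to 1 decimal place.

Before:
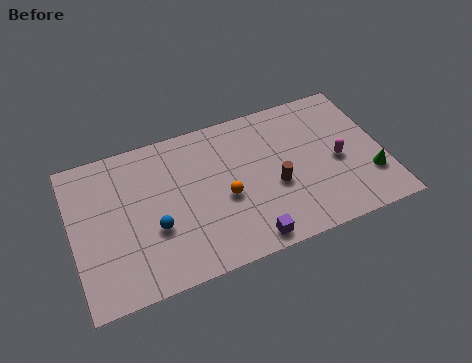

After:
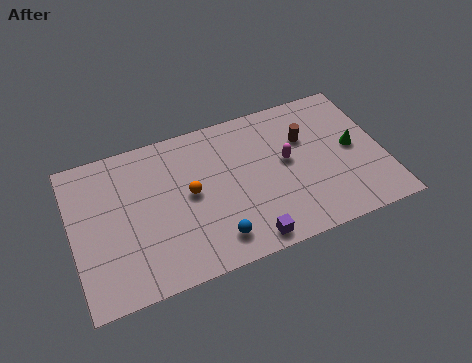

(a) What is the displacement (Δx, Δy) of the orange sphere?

(-1.6, 0.8)

The orange sphere was at about (7.2, 3.6) and moved to about (5.6, 4.4).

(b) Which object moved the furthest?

the blue sphere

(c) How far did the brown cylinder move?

2.8

The brown cylinder moved from about (9.6, 3.4) to (11.3, 5.6), a distance of √(1.7² + 2.2²) ≈ 2.8.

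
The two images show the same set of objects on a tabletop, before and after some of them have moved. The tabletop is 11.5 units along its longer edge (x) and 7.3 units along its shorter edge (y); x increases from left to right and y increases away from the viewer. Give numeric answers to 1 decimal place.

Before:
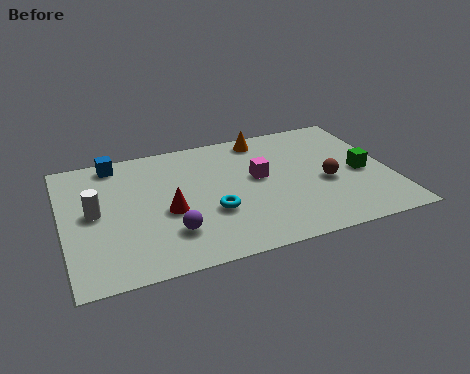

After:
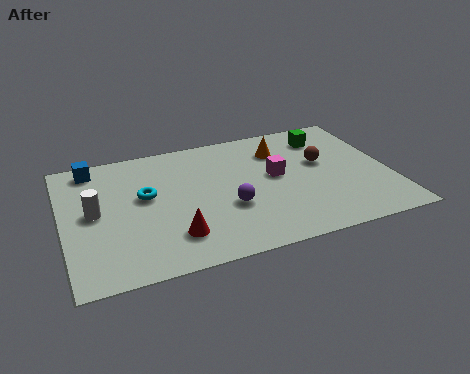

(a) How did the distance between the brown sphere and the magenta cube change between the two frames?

-0.8

Before: roughly 2.5 units apart; after: 1.7. That's 0.8 units closer together.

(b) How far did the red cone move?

1.4

From (3.6, 3.1) to (3.7, 1.7), the red cone covered √(0.1² + 1.4²) ≈ 1.4 units.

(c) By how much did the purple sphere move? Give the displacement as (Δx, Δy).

(2.1, 0.8)

From the two frames, the purple sphere sits at roughly (3.6, 1.9) before and (5.7, 2.7) after.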